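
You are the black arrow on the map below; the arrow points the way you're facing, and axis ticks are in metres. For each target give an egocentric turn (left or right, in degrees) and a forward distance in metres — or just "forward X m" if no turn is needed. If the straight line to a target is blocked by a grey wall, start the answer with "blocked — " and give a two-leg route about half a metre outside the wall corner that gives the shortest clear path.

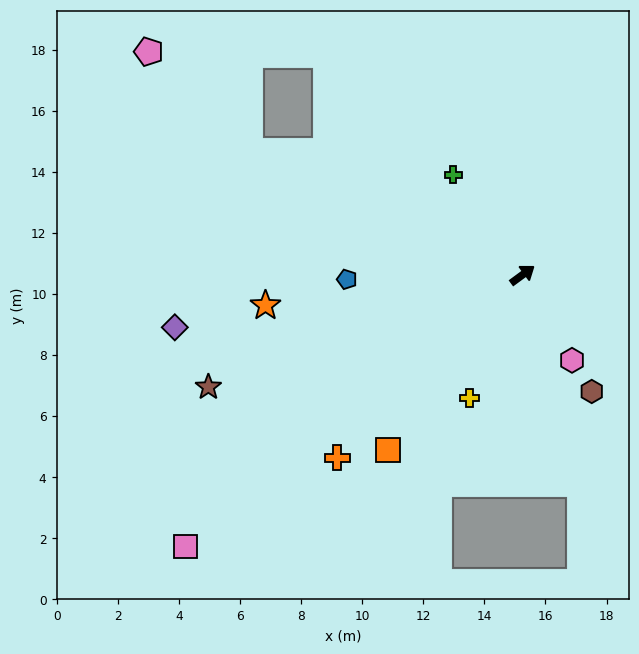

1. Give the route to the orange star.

turn left 150°, forward 8.5 m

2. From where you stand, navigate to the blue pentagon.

turn left 145°, forward 5.8 m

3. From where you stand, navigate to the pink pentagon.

blocked — turn left 119°, forward 9.8 m, then turn right 19°, forward 4.6 m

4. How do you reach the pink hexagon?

turn right 96°, forward 3.2 m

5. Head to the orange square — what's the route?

turn right 164°, forward 7.2 m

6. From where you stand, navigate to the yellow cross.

turn right 150°, forward 4.4 m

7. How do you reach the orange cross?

turn right 172°, forward 8.5 m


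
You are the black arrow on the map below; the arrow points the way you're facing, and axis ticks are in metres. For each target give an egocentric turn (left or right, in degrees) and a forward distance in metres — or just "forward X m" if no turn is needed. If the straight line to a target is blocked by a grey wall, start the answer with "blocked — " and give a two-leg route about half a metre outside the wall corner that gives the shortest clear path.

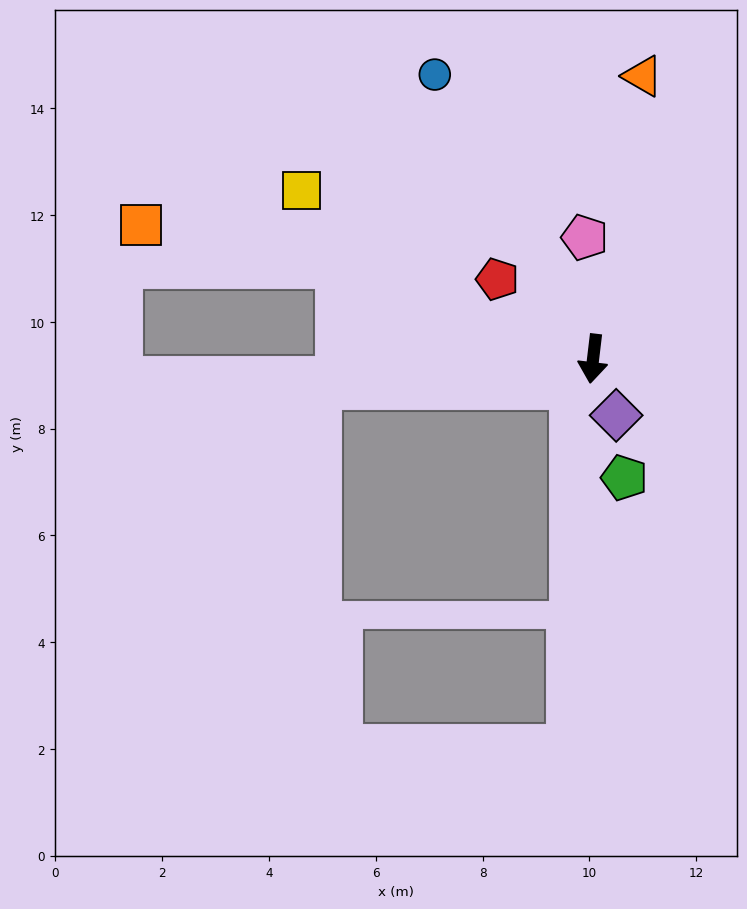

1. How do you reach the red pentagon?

turn right 123°, forward 2.3 m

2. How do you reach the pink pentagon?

turn right 169°, forward 2.3 m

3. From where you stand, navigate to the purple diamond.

turn left 29°, forward 1.1 m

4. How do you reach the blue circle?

turn right 144°, forward 6.1 m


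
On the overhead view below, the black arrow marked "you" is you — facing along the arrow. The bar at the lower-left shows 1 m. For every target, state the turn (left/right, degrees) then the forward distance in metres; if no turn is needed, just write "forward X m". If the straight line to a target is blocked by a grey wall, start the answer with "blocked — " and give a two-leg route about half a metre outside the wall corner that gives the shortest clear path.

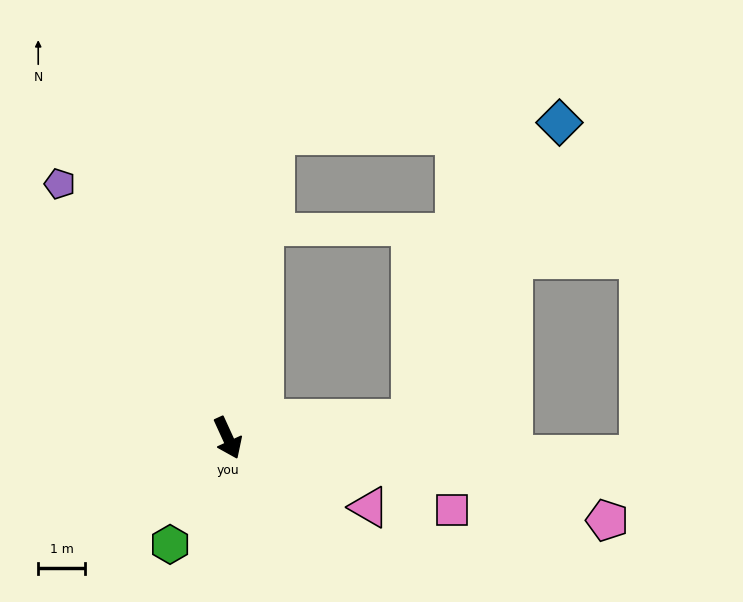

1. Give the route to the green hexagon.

turn right 53°, forward 2.6 m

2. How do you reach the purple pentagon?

turn right 171°, forward 6.5 m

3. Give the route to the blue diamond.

blocked — turn left 71°, forward 3.9 m, then turn left 58°, forward 7.0 m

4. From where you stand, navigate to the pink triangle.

turn left 39°, forward 3.3 m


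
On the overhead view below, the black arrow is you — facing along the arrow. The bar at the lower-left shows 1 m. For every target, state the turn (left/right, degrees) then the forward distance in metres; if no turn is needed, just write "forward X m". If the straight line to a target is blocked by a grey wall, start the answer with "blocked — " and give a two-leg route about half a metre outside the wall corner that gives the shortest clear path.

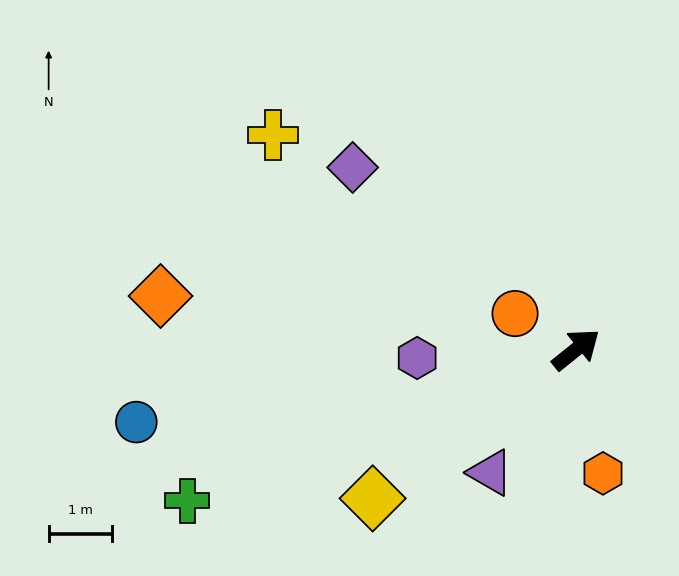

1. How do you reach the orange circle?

turn left 111°, forward 1.1 m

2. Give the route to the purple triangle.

turn right 164°, forward 2.4 m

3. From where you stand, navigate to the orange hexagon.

turn right 117°, forward 2.0 m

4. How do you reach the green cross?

turn left 163°, forward 6.5 m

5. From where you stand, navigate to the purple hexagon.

turn left 144°, forward 2.5 m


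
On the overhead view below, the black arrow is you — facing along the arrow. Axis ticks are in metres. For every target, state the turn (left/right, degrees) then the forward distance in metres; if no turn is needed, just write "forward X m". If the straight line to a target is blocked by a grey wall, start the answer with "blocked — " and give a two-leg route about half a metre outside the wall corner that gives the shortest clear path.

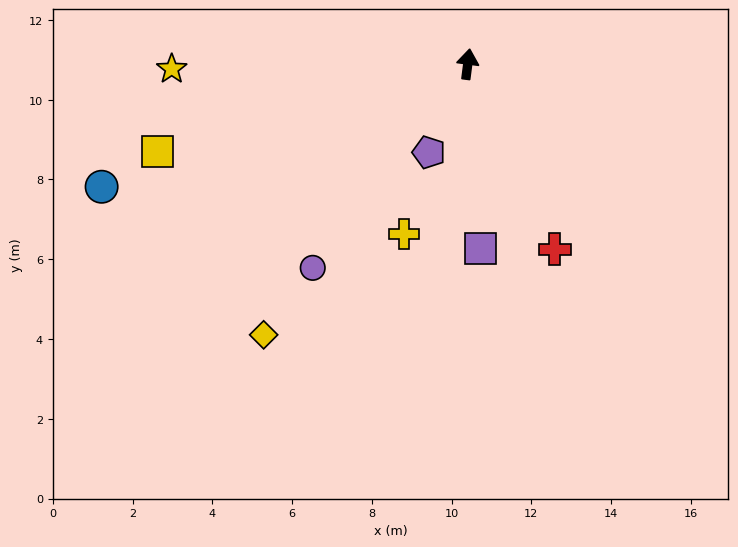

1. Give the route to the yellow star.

turn left 98°, forward 7.4 m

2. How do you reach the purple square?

turn right 169°, forward 4.6 m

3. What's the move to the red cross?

turn right 147°, forward 5.1 m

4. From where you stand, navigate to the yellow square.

turn left 113°, forward 8.1 m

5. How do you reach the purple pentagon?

turn left 164°, forward 2.4 m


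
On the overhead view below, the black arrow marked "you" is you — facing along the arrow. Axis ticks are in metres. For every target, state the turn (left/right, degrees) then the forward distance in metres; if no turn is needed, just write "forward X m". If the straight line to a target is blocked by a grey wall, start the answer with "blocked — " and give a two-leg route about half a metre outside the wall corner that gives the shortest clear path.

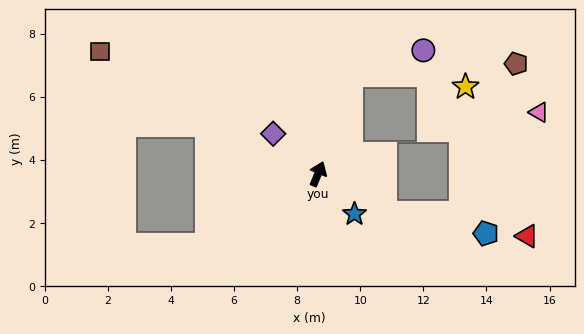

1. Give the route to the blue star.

turn right 116°, forward 1.7 m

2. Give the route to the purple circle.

blocked — turn left 5°, forward 3.3 m, then turn right 55°, forward 2.4 m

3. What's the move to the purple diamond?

turn left 70°, forward 1.9 m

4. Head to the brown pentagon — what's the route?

blocked — turn left 5°, forward 3.3 m, then turn right 69°, forward 5.3 m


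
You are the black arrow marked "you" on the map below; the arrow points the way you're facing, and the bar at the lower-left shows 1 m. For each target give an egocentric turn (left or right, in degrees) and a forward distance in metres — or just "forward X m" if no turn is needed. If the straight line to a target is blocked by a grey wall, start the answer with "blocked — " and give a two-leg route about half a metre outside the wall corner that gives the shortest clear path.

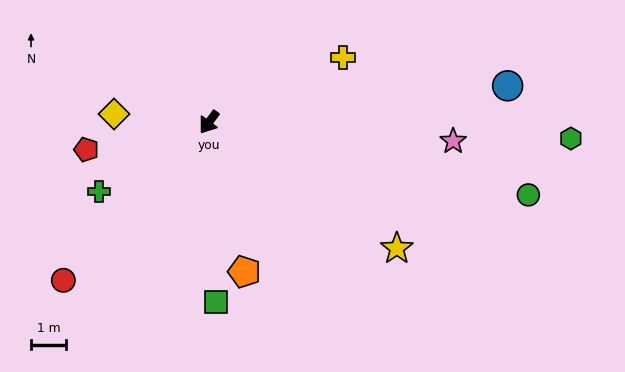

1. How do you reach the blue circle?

turn left 133°, forward 8.5 m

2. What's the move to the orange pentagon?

turn left 49°, forward 4.3 m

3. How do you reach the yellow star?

turn left 92°, forward 6.4 m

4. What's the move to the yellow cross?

turn left 152°, forward 4.2 m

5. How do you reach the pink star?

turn left 122°, forward 6.9 m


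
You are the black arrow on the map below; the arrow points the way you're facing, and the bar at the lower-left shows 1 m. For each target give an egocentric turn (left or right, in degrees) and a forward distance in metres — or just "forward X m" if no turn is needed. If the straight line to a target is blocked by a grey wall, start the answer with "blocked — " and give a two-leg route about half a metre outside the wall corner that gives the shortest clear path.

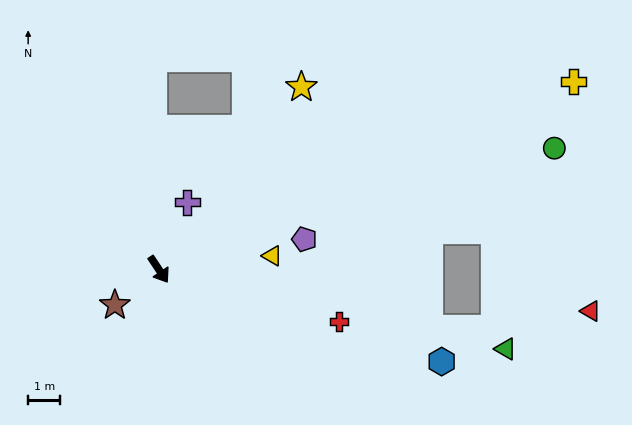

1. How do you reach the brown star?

turn right 85°, forward 1.8 m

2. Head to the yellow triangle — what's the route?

turn left 63°, forward 3.5 m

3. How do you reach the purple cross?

turn left 124°, forward 2.3 m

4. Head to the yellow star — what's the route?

turn left 108°, forward 7.2 m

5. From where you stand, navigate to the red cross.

turn left 40°, forward 5.8 m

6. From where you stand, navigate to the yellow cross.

turn left 81°, forward 14.1 m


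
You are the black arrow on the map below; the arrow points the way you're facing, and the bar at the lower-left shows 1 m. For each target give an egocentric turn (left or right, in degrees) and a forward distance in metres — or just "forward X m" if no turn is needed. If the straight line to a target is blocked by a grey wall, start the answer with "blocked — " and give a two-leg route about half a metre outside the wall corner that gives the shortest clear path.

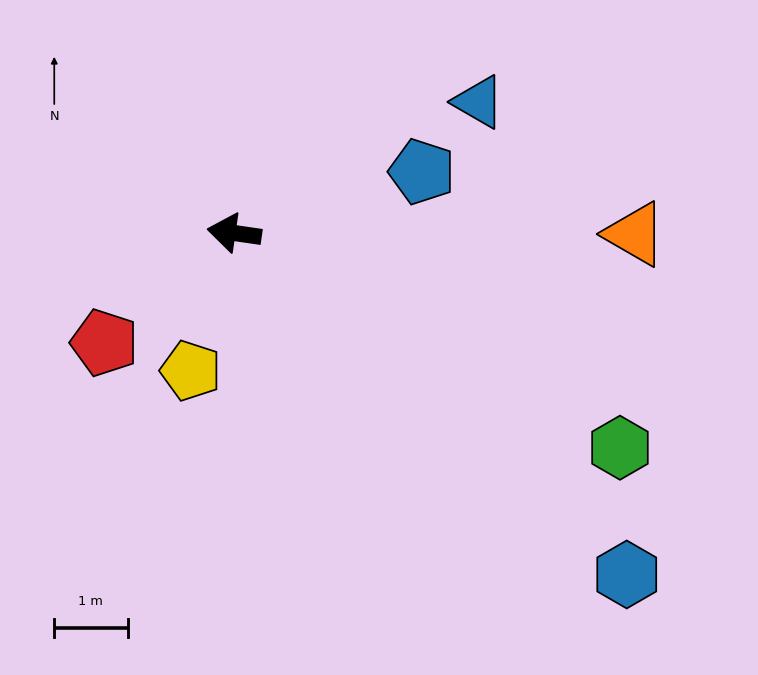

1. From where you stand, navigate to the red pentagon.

turn left 48°, forward 2.3 m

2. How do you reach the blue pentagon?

turn right 154°, forward 2.7 m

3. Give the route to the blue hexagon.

turn left 147°, forward 7.1 m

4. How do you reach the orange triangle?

turn right 172°, forward 5.5 m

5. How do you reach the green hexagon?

turn left 159°, forward 6.0 m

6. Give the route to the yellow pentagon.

turn left 81°, forward 2.0 m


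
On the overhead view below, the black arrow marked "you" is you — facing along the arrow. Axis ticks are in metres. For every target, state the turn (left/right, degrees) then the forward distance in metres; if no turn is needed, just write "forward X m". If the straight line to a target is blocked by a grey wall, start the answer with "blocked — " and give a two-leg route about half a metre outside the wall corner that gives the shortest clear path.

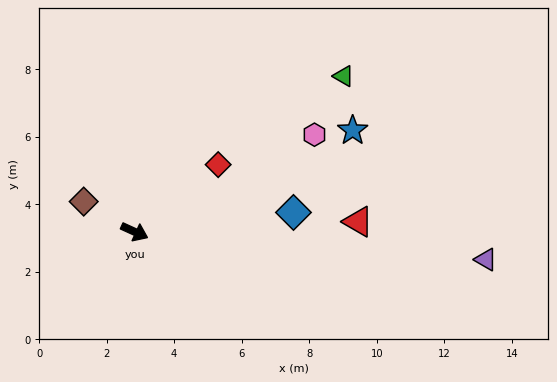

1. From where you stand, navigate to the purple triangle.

turn left 20°, forward 10.4 m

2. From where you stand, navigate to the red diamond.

turn left 63°, forward 3.2 m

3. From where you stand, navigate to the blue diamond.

turn left 31°, forward 4.7 m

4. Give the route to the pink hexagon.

turn left 53°, forward 6.1 m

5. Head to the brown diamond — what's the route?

turn left 174°, forward 1.8 m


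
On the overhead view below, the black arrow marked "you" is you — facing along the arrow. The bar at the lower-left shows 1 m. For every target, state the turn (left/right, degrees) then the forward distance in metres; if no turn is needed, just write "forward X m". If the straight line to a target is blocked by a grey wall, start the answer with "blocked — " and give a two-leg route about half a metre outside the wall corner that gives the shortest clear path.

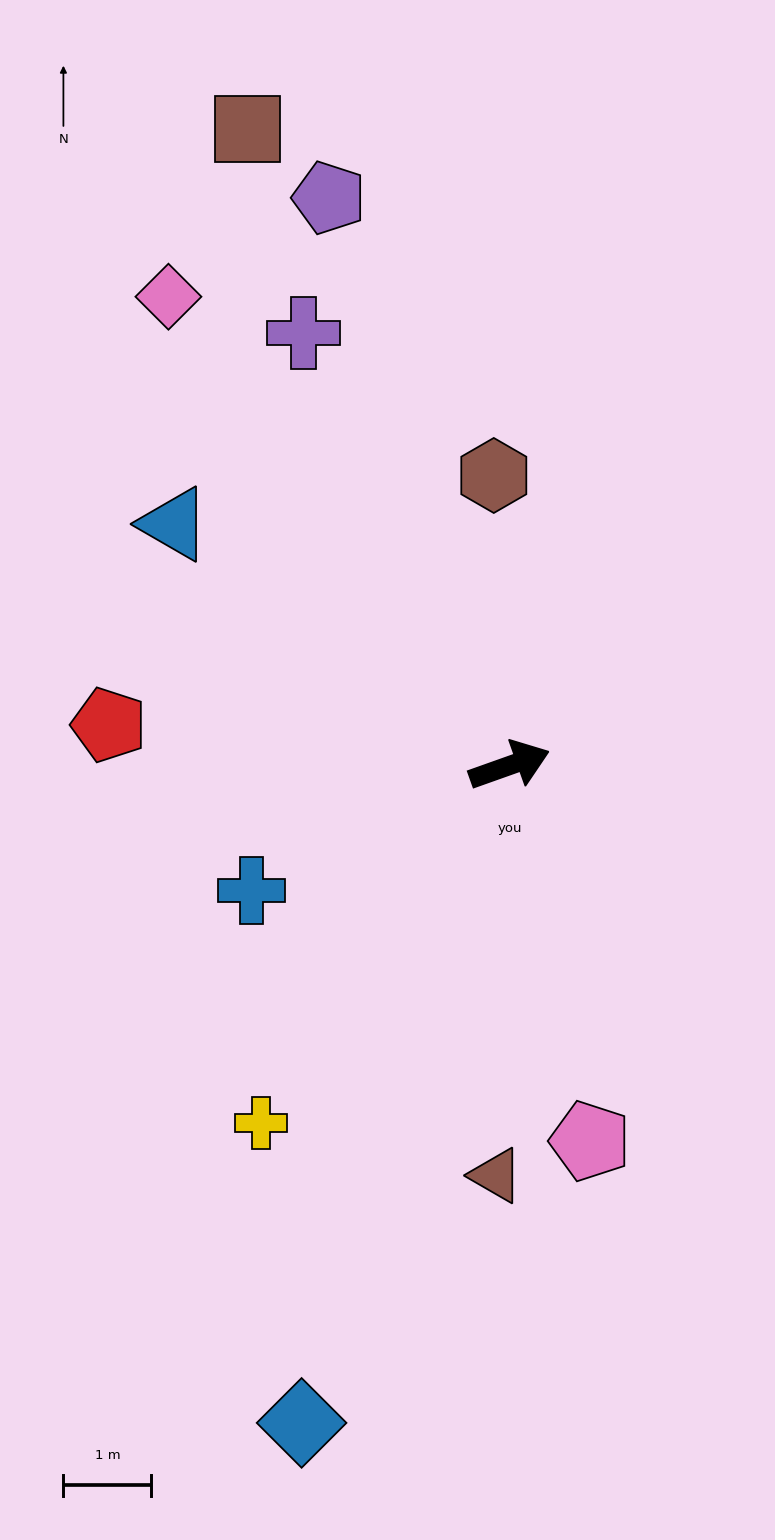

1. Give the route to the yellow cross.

turn right 144°, forward 4.9 m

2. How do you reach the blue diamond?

turn right 127°, forward 7.8 m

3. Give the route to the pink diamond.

turn left 106°, forward 6.6 m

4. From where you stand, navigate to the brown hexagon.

turn left 74°, forward 3.3 m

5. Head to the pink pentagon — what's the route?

turn right 97°, forward 4.4 m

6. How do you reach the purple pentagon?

turn left 88°, forward 6.8 m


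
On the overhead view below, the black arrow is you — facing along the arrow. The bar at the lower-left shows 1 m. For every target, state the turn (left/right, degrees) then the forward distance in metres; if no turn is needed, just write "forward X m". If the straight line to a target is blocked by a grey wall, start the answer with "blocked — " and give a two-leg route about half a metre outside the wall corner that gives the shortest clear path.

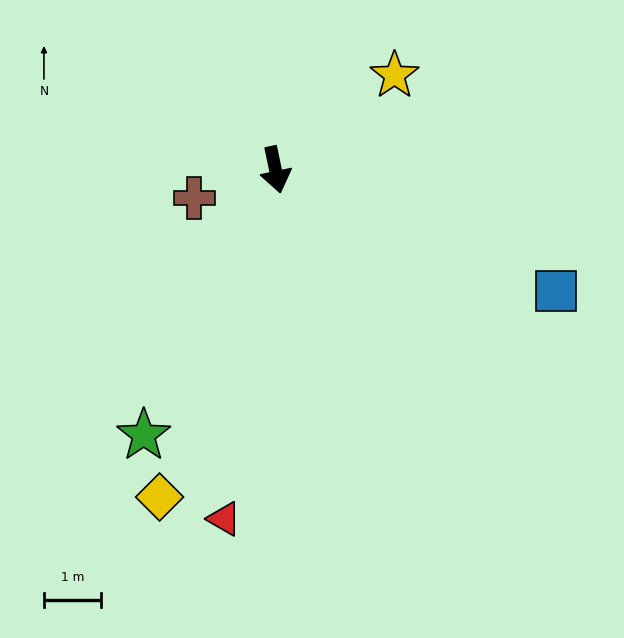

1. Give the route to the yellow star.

turn left 117°, forward 2.7 m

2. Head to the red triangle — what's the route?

turn right 20°, forward 6.2 m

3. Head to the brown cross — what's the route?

turn right 83°, forward 1.5 m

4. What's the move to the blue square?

turn left 55°, forward 5.4 m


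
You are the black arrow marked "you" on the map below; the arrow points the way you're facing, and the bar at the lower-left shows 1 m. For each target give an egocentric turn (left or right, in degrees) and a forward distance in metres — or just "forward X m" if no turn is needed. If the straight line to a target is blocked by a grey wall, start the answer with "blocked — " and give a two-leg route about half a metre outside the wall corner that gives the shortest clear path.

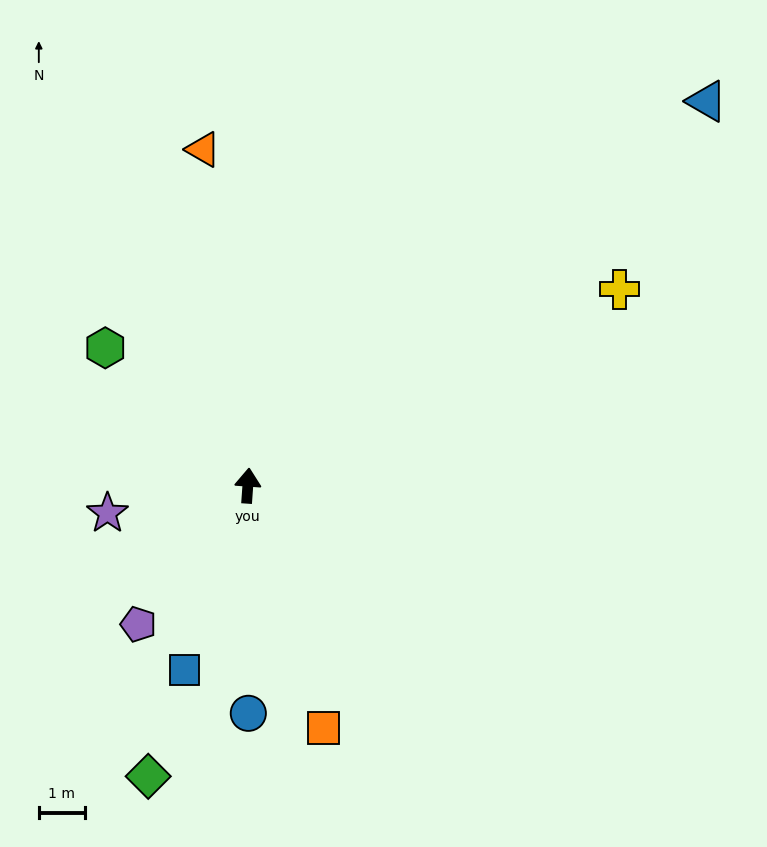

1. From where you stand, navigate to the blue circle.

turn right 176°, forward 4.9 m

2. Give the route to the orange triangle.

turn left 12°, forward 7.4 m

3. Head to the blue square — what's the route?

turn left 165°, forward 4.2 m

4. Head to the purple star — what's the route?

turn left 105°, forward 3.1 m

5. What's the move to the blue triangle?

turn right 46°, forward 13.0 m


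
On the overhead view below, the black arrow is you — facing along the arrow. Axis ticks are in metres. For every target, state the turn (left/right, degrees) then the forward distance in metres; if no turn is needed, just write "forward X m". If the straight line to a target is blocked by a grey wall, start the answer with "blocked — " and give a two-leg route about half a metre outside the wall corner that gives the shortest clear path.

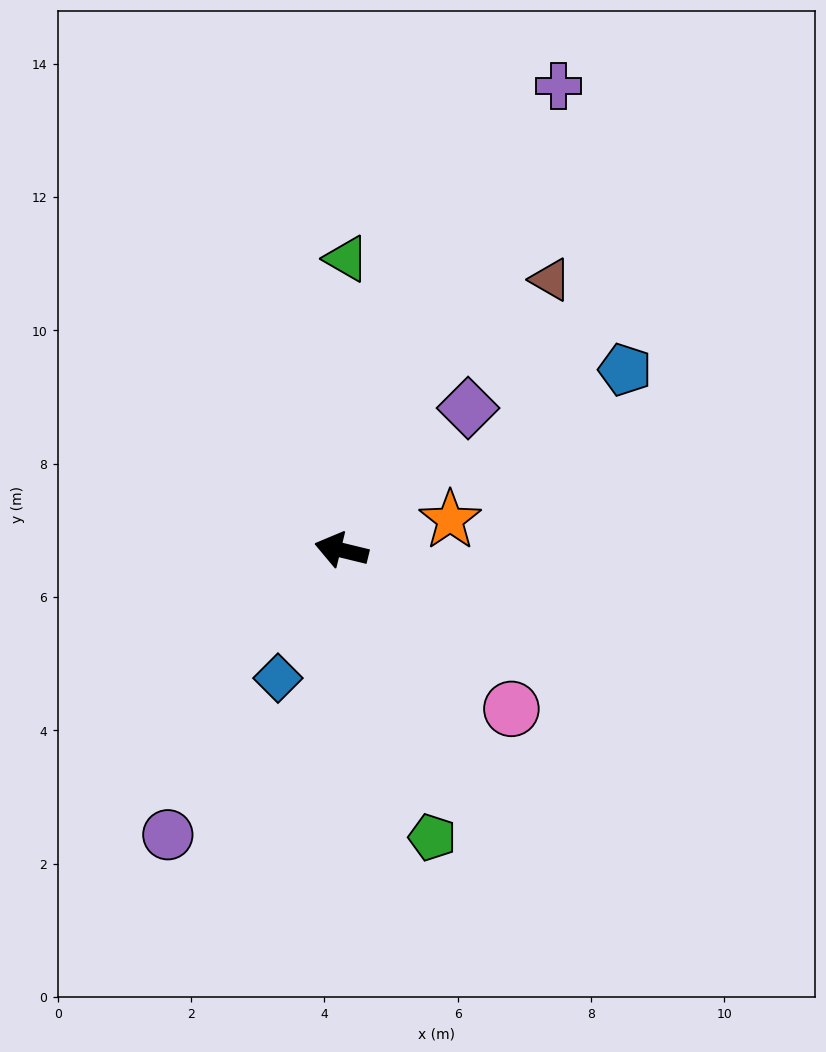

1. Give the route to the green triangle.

turn right 77°, forward 4.4 m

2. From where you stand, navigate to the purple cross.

turn right 101°, forward 7.7 m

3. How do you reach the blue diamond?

turn left 77°, forward 2.1 m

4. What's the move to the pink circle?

turn left 151°, forward 3.5 m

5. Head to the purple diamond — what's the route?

turn right 118°, forward 2.9 m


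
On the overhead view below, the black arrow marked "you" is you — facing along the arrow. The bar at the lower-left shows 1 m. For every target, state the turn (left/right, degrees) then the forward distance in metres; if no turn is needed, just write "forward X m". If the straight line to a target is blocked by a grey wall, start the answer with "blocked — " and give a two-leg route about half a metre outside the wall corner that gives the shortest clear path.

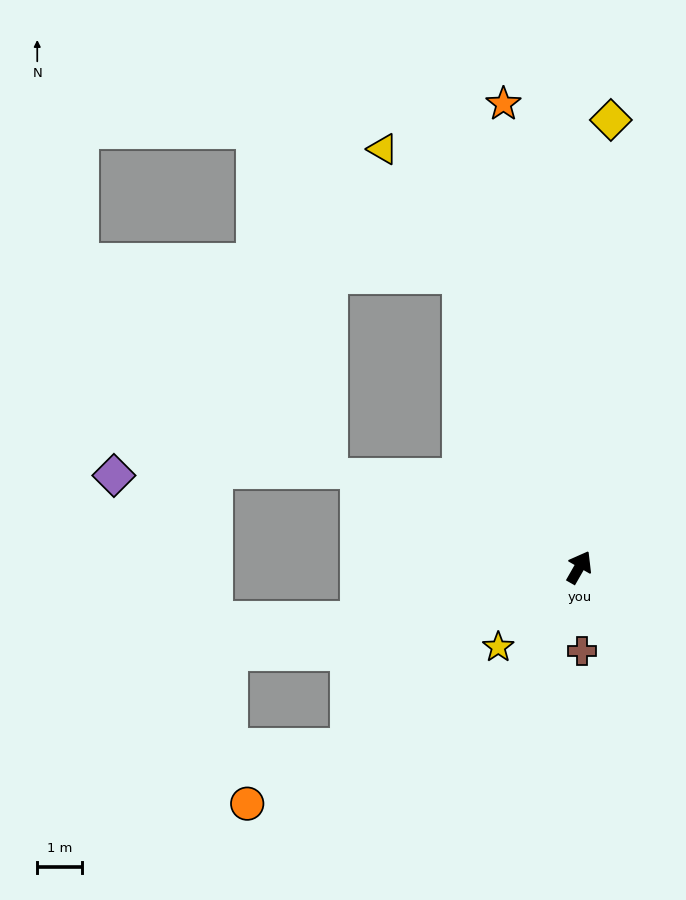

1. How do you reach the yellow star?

turn left 164°, forward 2.6 m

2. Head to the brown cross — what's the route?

turn right 148°, forward 1.9 m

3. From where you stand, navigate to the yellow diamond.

turn left 26°, forward 10.0 m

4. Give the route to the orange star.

turn left 39°, forward 10.5 m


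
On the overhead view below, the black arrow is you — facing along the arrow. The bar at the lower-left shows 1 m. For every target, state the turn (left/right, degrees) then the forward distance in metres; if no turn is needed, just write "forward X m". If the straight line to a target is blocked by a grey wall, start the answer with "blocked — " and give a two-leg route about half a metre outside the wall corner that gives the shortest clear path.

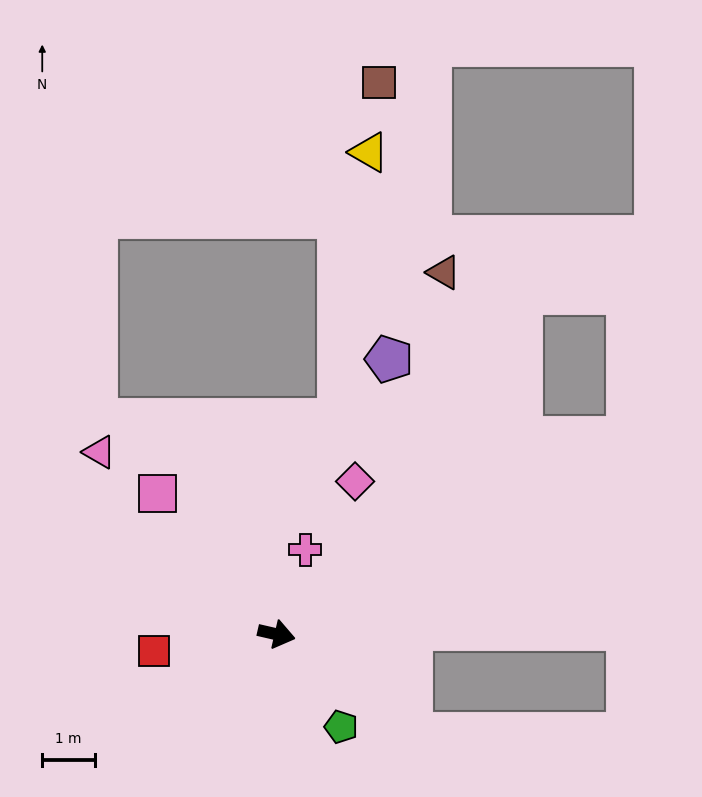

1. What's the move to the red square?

turn right 159°, forward 2.4 m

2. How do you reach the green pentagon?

turn right 42°, forward 2.2 m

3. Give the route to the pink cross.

turn left 84°, forward 1.7 m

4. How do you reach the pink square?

turn left 143°, forward 3.5 m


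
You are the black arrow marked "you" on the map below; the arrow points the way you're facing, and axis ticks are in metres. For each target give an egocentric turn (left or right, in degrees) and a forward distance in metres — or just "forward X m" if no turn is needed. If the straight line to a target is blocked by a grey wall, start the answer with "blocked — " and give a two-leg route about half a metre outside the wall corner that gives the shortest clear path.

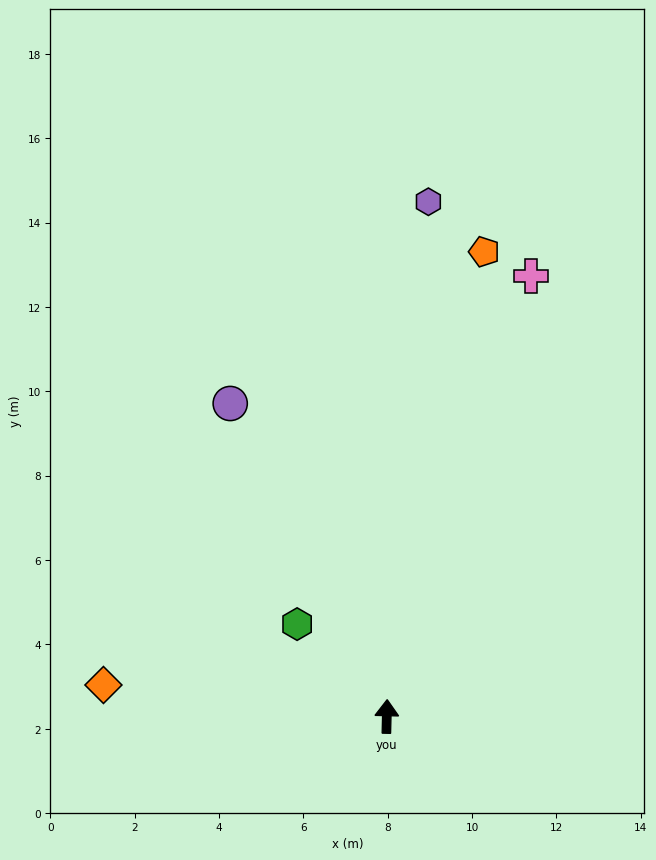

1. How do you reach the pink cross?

turn right 17°, forward 11.0 m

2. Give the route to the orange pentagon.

turn right 10°, forward 11.3 m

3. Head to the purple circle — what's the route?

turn left 28°, forward 8.3 m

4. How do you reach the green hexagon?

turn left 46°, forward 3.1 m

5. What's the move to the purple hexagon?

turn right 3°, forward 12.2 m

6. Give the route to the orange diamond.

turn left 85°, forward 6.8 m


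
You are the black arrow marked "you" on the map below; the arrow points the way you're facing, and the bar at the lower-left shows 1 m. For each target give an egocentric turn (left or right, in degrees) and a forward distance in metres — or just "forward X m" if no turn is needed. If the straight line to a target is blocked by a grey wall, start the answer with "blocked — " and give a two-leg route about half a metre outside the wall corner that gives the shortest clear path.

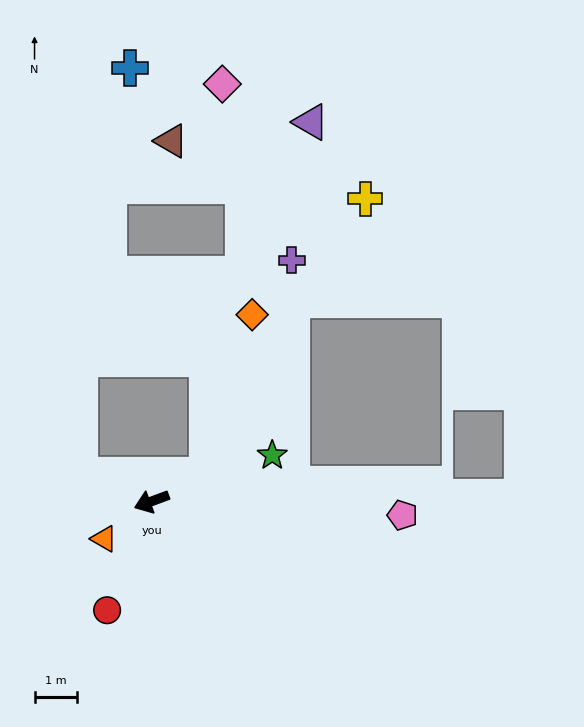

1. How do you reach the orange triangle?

turn left 18°, forward 1.4 m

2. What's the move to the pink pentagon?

turn left 156°, forward 5.9 m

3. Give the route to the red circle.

turn left 47°, forward 2.8 m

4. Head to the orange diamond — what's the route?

blocked — turn right 175°, forward 1.4 m, then turn left 49°, forward 3.9 m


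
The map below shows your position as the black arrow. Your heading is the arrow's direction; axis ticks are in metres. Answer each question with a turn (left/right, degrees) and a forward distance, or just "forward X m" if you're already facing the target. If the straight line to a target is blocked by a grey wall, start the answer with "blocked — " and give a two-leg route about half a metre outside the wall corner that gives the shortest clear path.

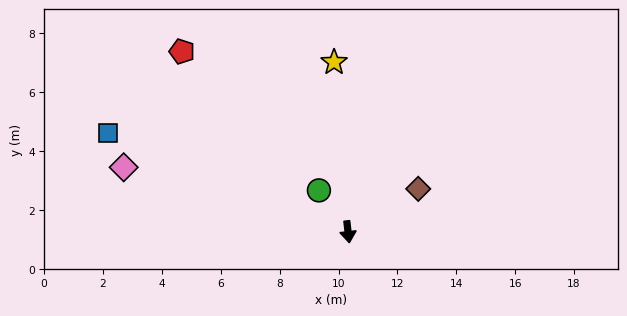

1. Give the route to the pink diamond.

turn right 113°, forward 7.9 m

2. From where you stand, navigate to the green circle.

turn right 151°, forward 1.7 m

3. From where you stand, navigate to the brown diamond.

turn left 115°, forward 2.8 m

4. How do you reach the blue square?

turn right 119°, forward 8.8 m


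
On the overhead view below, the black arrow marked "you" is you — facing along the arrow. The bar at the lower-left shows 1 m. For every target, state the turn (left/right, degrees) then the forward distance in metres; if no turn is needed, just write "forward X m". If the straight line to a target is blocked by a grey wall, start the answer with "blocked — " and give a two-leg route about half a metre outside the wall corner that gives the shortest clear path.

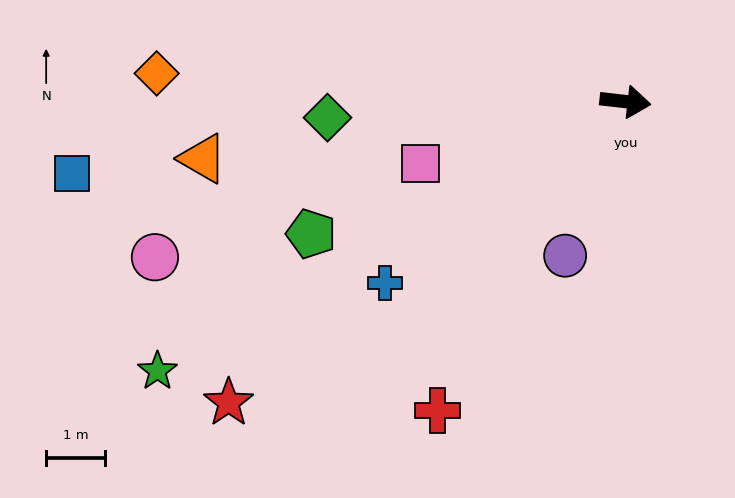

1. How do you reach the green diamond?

turn right 170°, forward 5.0 m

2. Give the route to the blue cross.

turn right 136°, forward 5.1 m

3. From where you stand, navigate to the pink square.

turn right 157°, forward 3.6 m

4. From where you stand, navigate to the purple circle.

turn right 105°, forward 2.8 m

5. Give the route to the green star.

turn right 144°, forward 9.1 m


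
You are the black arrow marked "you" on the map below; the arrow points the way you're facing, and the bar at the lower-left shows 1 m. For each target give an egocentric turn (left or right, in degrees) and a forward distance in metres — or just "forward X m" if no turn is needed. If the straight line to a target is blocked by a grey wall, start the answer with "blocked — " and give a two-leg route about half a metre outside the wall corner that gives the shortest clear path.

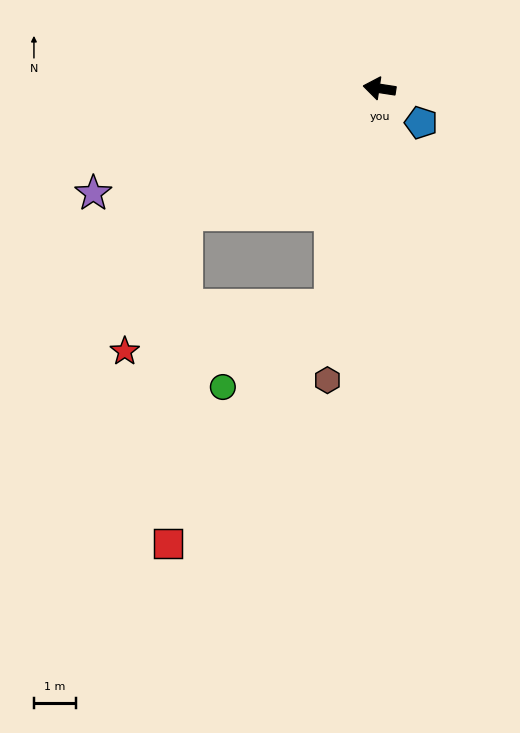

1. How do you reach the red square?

blocked — turn left 87°, forward 5.4 m, then turn right 23°, forward 6.9 m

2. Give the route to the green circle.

blocked — turn left 87°, forward 5.4 m, then turn right 42°, forward 3.2 m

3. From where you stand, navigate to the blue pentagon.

turn left 149°, forward 1.3 m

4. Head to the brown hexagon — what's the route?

turn left 89°, forward 7.1 m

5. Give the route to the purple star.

turn left 29°, forward 7.3 m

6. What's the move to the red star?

blocked — turn left 42°, forward 5.5 m, then turn left 33°, forward 3.6 m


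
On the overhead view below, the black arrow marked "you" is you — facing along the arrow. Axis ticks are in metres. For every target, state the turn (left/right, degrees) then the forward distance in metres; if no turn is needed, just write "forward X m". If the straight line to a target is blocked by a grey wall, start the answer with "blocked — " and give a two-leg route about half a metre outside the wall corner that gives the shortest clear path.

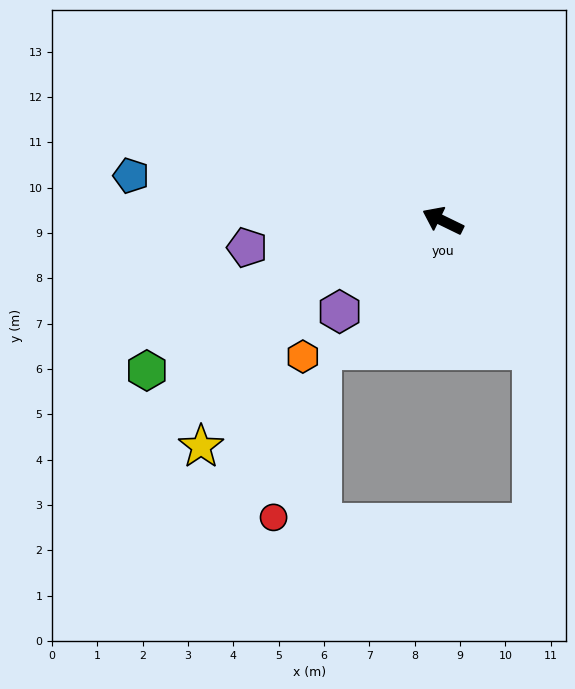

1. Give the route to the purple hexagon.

turn left 67°, forward 3.0 m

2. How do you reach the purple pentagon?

turn left 34°, forward 4.4 m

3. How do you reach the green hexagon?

turn left 53°, forward 7.3 m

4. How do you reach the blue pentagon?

turn left 18°, forward 6.9 m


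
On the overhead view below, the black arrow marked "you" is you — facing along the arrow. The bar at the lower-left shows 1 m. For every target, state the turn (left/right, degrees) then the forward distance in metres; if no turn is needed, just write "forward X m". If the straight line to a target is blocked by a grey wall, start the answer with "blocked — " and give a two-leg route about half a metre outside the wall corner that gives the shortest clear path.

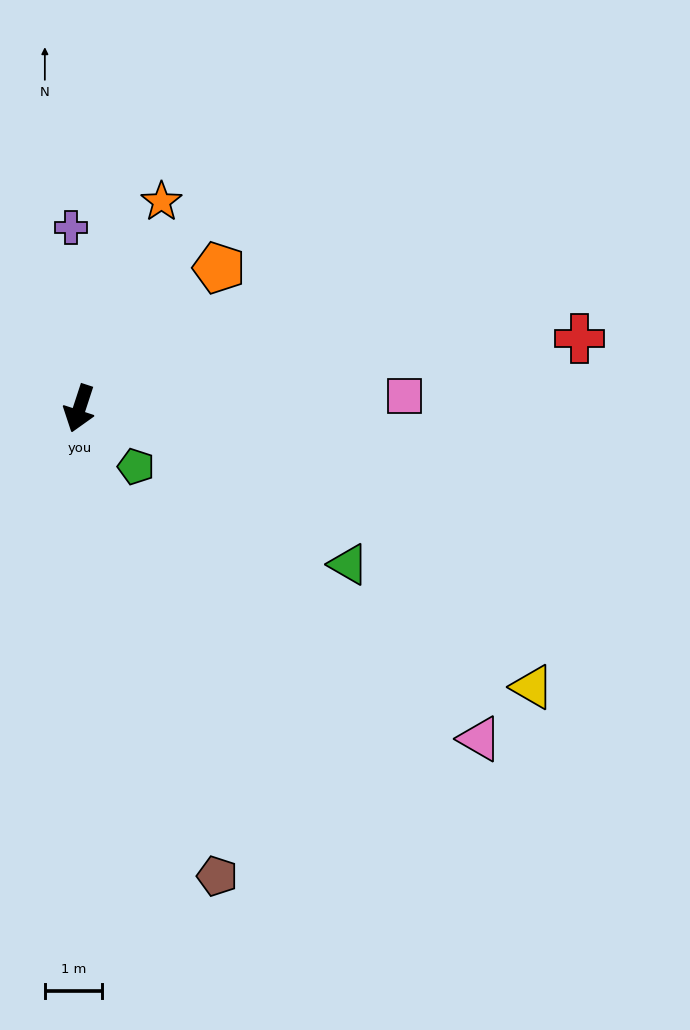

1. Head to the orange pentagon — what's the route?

turn left 153°, forward 3.5 m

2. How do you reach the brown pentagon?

turn left 35°, forward 8.5 m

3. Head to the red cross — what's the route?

turn left 116°, forward 8.8 m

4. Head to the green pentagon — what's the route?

turn left 62°, forward 1.4 m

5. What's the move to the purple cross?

turn right 159°, forward 3.2 m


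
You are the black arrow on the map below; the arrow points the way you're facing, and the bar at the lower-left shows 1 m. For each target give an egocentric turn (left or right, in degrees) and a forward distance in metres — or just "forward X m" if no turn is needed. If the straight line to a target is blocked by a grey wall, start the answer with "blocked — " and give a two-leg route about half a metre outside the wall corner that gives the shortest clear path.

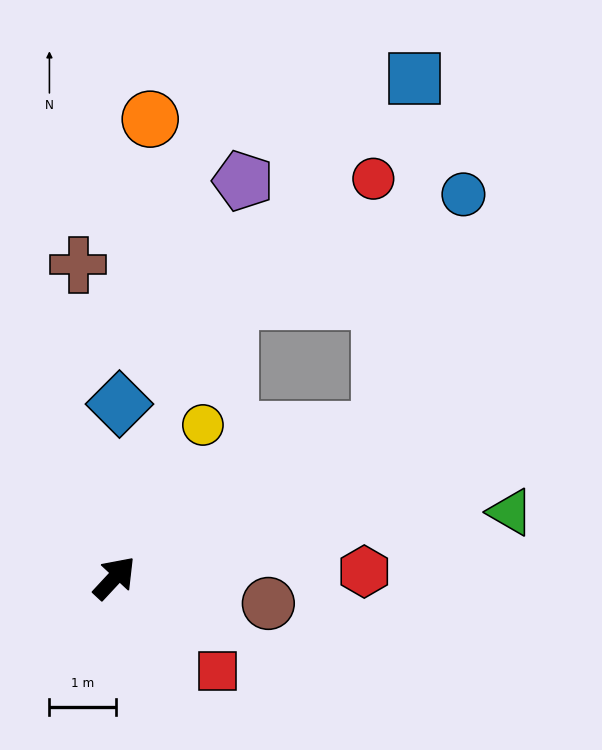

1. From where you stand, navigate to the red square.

turn right 89°, forward 2.1 m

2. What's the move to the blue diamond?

turn left 41°, forward 2.6 m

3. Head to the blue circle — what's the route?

blocked — turn right 18°, forward 4.6 m, then turn left 41°, forward 3.8 m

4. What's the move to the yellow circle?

turn left 13°, forward 2.7 m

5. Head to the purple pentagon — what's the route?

turn left 25°, forward 6.3 m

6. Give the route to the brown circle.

turn right 57°, forward 2.3 m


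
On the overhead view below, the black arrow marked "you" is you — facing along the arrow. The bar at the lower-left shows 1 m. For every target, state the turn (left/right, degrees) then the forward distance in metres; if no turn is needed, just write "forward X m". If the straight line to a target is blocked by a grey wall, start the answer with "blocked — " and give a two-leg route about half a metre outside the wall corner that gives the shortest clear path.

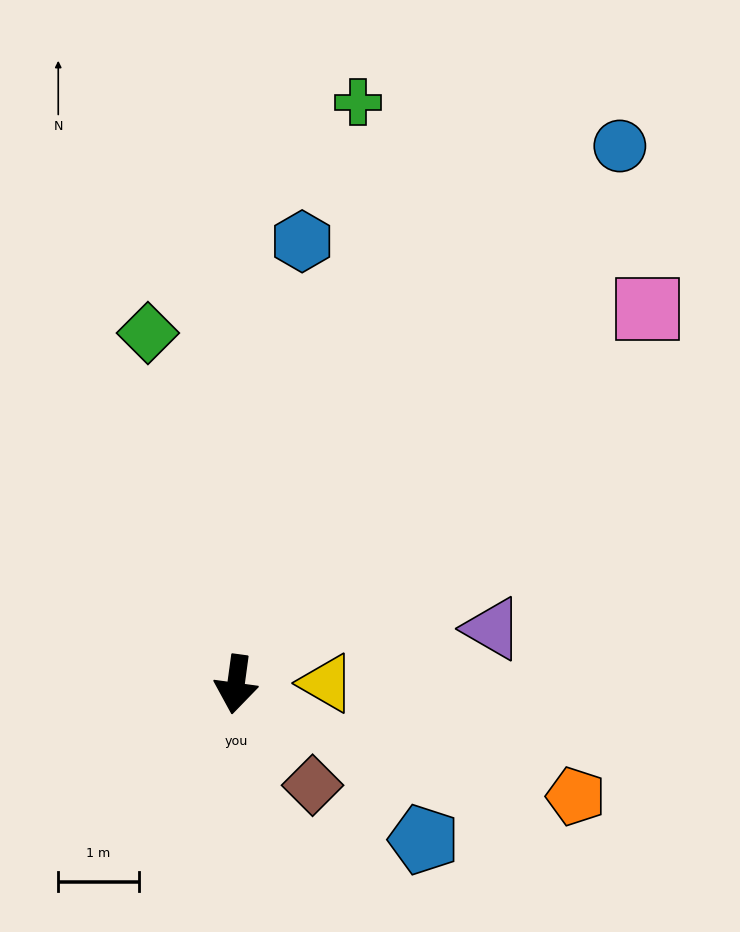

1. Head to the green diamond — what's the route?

turn right 158°, forward 4.5 m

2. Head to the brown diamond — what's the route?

turn left 45°, forward 1.6 m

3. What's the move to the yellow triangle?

turn left 99°, forward 1.1 m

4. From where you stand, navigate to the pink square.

turn left 140°, forward 6.9 m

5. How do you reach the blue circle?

turn left 152°, forward 8.2 m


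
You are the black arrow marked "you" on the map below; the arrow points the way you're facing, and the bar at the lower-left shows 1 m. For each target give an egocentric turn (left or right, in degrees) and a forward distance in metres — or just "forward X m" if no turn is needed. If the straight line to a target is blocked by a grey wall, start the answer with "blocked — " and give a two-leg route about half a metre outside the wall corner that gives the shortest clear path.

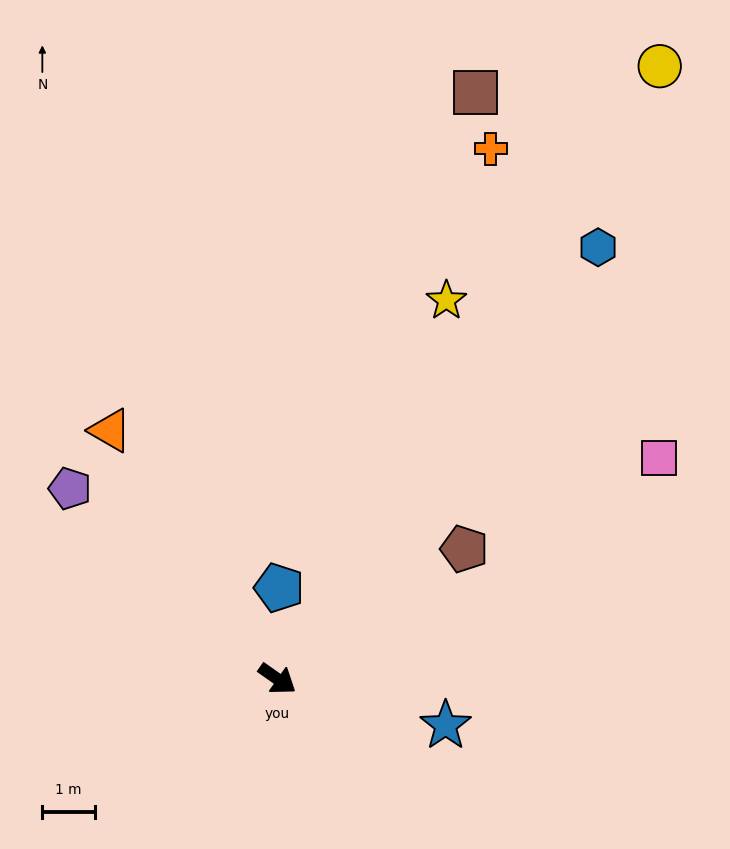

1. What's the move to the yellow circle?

turn left 93°, forward 13.8 m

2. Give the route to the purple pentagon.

turn left 173°, forward 5.4 m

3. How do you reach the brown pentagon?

turn left 70°, forward 4.4 m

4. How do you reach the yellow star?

turn left 101°, forward 7.9 m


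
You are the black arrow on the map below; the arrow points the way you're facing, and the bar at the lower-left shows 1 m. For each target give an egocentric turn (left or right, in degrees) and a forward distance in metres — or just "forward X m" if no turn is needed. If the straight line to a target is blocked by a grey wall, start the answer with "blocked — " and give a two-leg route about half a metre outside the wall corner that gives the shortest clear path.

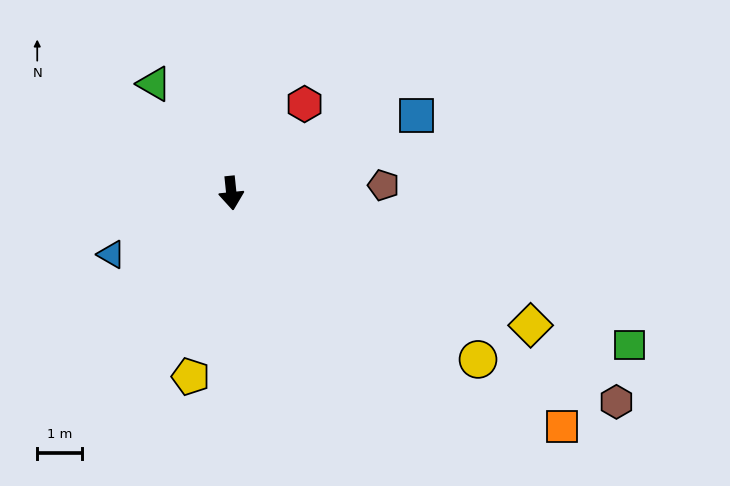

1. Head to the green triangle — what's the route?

turn right 151°, forward 3.0 m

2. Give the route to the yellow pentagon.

turn right 18°, forward 4.2 m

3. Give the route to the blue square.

turn left 107°, forward 4.5 m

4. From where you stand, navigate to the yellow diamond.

turn left 60°, forward 7.4 m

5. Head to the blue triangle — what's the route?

turn right 69°, forward 3.0 m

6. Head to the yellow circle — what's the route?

turn left 50°, forward 6.7 m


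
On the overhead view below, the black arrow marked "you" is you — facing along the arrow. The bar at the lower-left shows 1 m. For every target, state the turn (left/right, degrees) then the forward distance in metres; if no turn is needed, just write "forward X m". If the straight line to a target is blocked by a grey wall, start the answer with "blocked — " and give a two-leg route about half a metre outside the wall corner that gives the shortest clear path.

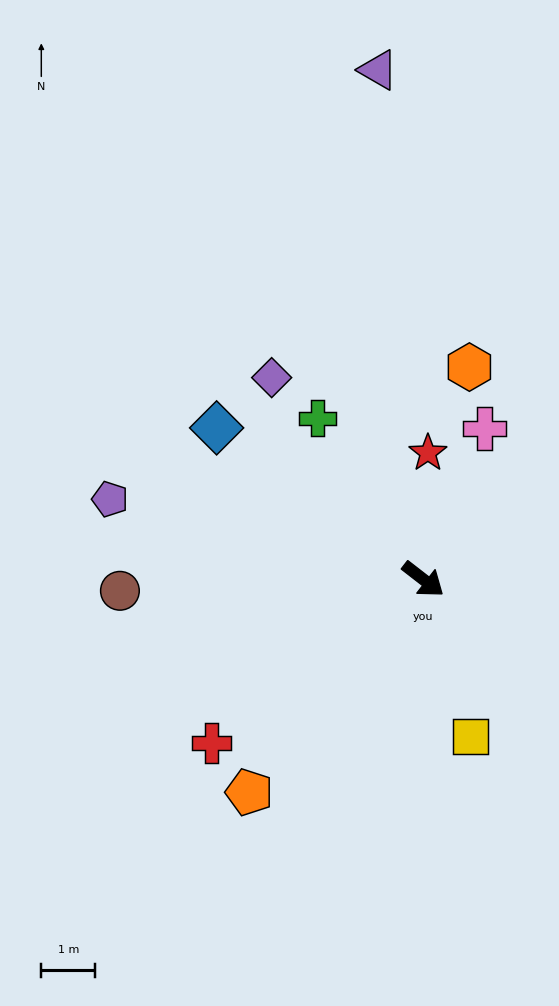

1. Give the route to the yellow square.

turn right 35°, forward 3.0 m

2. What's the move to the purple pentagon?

turn right 157°, forward 6.0 m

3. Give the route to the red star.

turn left 126°, forward 2.3 m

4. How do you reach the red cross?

turn right 105°, forward 5.0 m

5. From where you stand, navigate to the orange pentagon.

turn right 91°, forward 5.1 m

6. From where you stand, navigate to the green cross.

turn left 161°, forward 3.6 m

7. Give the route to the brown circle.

turn right 140°, forward 5.6 m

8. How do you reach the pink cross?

turn left 106°, forward 3.0 m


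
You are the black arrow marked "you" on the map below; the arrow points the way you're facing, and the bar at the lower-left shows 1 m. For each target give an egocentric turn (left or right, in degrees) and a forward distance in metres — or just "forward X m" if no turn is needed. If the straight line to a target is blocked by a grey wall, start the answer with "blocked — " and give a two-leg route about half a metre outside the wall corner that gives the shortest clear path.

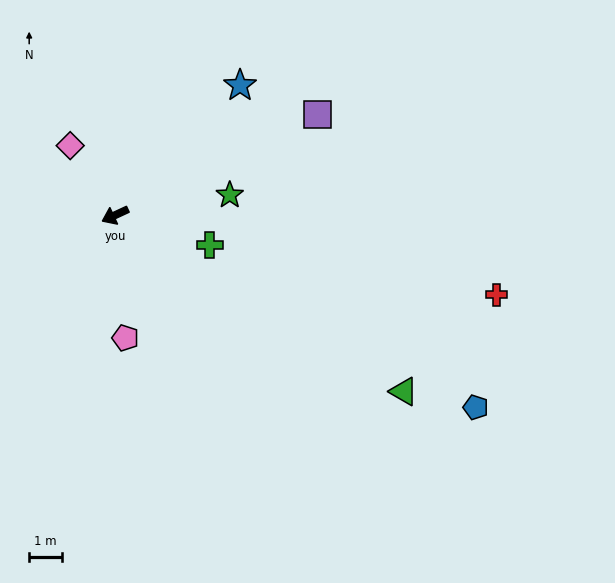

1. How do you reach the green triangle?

turn left 124°, forward 10.2 m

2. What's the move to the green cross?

turn left 138°, forward 3.0 m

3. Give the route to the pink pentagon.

turn left 70°, forward 3.7 m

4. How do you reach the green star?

turn left 165°, forward 3.5 m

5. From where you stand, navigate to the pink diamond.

turn right 82°, forward 2.5 m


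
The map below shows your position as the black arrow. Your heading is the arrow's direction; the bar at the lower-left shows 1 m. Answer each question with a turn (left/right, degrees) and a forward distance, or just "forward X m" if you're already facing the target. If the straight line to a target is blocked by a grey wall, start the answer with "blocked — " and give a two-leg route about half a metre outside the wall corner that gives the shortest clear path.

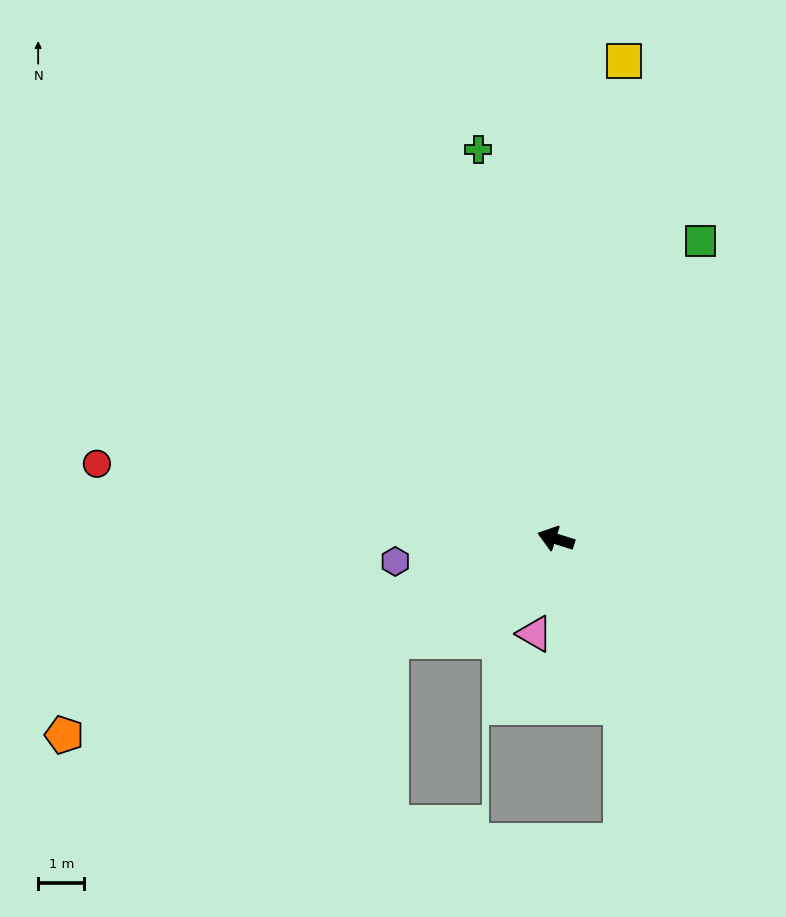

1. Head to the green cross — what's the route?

turn right 61°, forward 8.6 m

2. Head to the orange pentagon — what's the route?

turn left 39°, forward 11.5 m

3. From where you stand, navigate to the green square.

turn right 98°, forward 7.2 m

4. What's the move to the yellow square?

turn right 81°, forward 10.5 m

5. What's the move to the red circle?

turn left 8°, forward 10.1 m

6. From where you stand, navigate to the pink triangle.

turn left 95°, forward 2.1 m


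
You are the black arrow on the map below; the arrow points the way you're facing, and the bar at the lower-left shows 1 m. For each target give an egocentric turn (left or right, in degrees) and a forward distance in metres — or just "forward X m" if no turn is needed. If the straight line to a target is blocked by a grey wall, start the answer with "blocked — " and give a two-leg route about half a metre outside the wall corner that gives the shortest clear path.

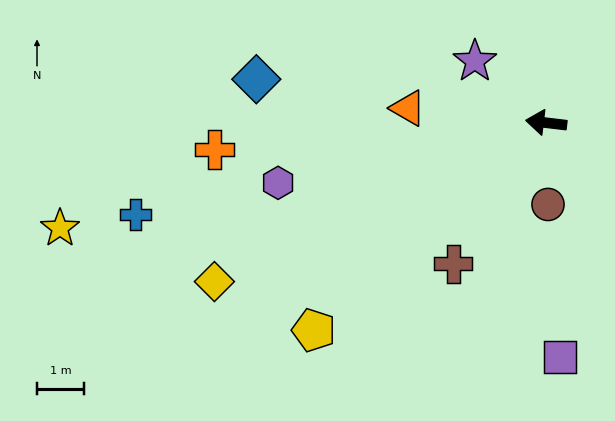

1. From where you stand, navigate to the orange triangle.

forward 3.0 m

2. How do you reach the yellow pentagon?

turn left 49°, forward 6.7 m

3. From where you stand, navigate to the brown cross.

turn left 63°, forward 3.6 m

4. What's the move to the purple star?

turn right 34°, forward 2.0 m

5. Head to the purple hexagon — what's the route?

turn left 19°, forward 5.9 m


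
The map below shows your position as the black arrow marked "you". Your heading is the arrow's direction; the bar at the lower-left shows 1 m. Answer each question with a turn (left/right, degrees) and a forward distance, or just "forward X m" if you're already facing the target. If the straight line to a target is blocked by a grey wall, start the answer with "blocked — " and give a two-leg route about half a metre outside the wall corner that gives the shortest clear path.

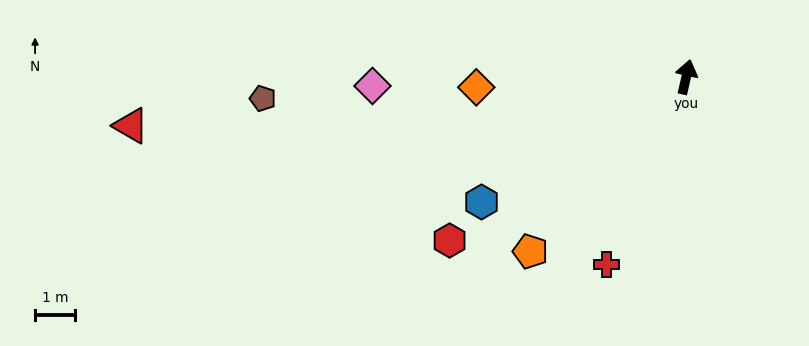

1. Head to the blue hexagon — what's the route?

turn left 134°, forward 6.0 m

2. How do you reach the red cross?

turn left 170°, forward 5.1 m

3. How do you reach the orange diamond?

turn left 106°, forward 5.2 m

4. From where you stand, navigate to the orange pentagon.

turn left 151°, forward 5.8 m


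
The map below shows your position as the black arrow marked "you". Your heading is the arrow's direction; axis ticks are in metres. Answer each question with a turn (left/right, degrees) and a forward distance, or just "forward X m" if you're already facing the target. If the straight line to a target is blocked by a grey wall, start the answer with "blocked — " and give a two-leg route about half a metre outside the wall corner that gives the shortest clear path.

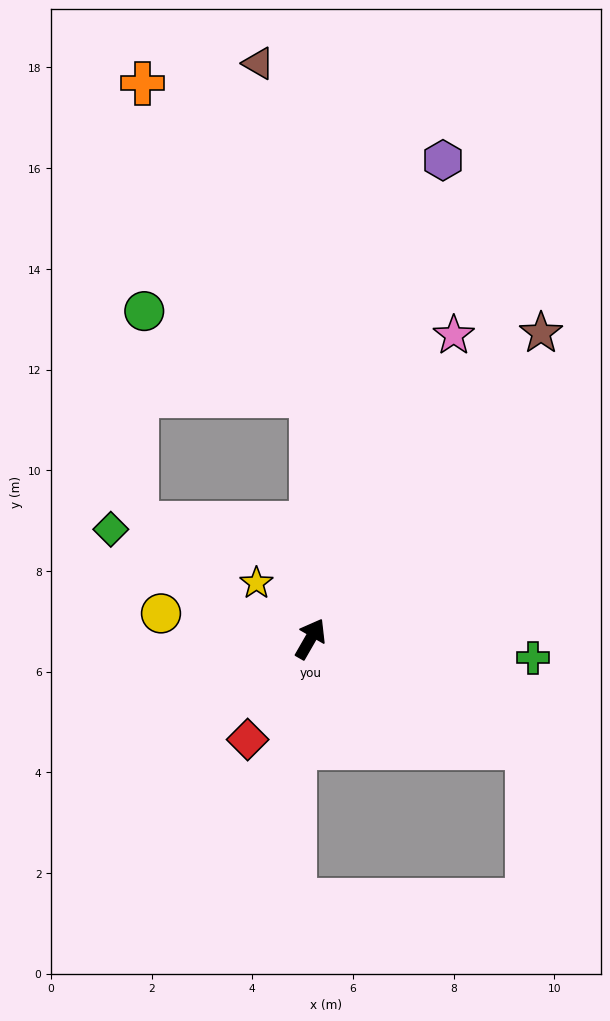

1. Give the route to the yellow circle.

turn left 110°, forward 3.0 m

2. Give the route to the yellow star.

turn left 74°, forward 1.5 m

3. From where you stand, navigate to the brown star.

turn right 7°, forward 7.6 m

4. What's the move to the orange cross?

blocked — turn left 30°, forward 4.8 m, then turn left 28°, forward 7.1 m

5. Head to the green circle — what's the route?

blocked — turn left 30°, forward 4.8 m, then turn left 63°, forward 3.7 m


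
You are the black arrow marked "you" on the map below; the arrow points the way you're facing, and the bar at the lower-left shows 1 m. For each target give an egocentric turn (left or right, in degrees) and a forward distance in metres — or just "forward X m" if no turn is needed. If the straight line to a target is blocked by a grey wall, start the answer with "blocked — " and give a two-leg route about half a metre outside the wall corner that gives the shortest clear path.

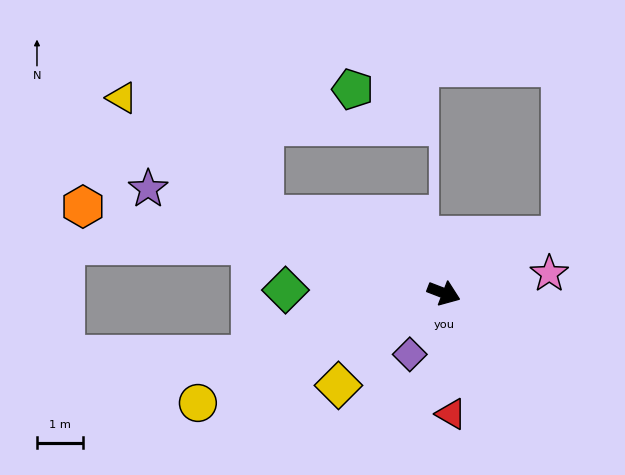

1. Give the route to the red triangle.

turn right 65°, forward 2.6 m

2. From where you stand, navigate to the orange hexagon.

turn right 172°, forward 8.0 m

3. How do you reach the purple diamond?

turn right 98°, forward 1.5 m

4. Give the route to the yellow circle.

turn right 135°, forward 5.8 m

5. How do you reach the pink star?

turn left 32°, forward 2.3 m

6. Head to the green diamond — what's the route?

turn right 160°, forward 3.4 m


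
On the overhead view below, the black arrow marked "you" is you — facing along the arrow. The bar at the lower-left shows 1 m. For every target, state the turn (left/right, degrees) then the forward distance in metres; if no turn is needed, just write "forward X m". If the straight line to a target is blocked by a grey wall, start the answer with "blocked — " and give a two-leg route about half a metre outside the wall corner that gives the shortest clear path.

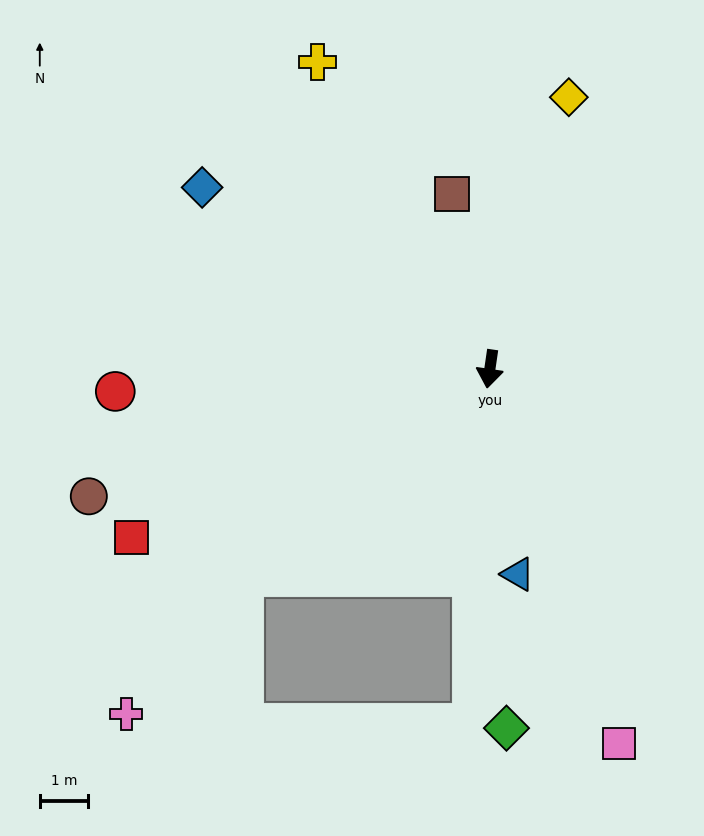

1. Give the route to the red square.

turn right 57°, forward 8.2 m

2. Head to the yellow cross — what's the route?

turn right 142°, forward 7.3 m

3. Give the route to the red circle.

turn right 78°, forward 7.8 m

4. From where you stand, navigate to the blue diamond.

turn right 114°, forward 7.1 m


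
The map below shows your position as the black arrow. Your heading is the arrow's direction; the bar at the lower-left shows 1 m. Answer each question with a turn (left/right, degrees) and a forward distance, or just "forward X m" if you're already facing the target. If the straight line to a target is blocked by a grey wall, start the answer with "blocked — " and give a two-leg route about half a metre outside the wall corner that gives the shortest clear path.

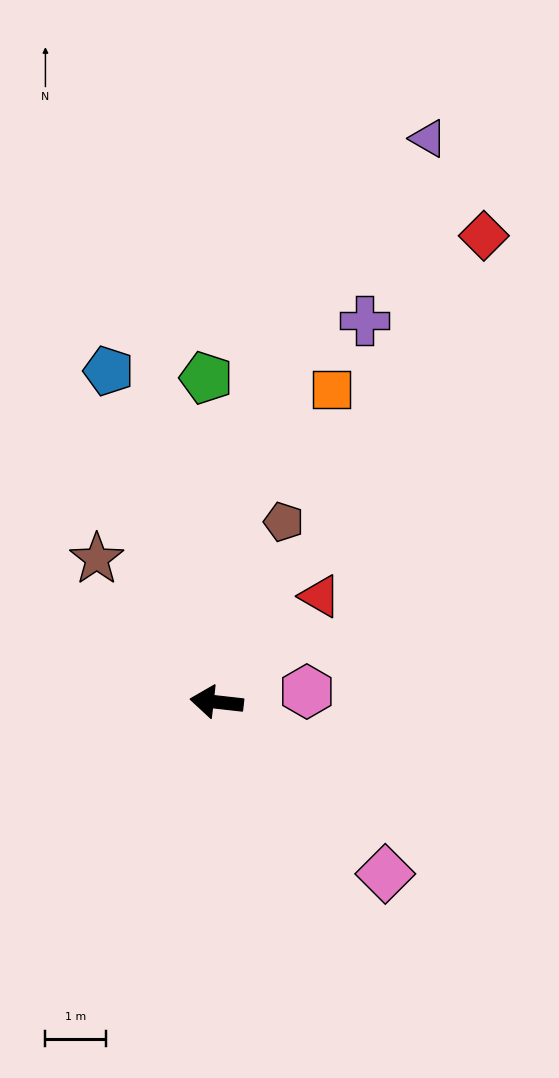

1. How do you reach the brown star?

turn right 44°, forward 3.1 m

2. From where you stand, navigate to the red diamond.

turn right 113°, forward 8.8 m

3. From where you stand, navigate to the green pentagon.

turn right 82°, forward 5.3 m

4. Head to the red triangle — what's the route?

turn right 128°, forward 2.4 m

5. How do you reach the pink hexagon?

turn right 167°, forward 1.5 m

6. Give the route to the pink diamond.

turn left 141°, forward 3.9 m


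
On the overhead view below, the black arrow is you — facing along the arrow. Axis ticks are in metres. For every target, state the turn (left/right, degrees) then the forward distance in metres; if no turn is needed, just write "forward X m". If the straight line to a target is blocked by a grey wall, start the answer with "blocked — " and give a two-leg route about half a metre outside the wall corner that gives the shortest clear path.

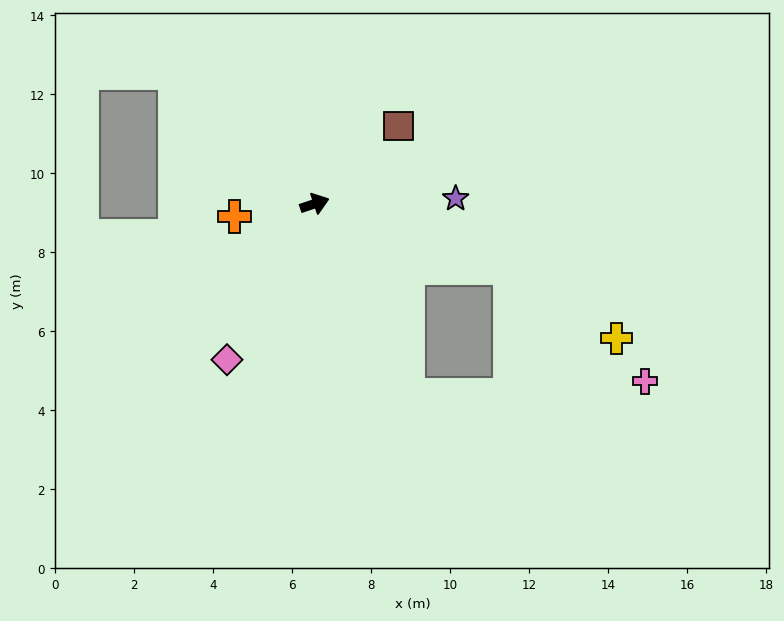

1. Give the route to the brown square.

turn left 24°, forward 2.9 m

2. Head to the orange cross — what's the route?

turn left 170°, forward 2.1 m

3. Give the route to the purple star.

turn right 16°, forward 3.6 m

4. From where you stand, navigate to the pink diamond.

turn right 138°, forward 4.5 m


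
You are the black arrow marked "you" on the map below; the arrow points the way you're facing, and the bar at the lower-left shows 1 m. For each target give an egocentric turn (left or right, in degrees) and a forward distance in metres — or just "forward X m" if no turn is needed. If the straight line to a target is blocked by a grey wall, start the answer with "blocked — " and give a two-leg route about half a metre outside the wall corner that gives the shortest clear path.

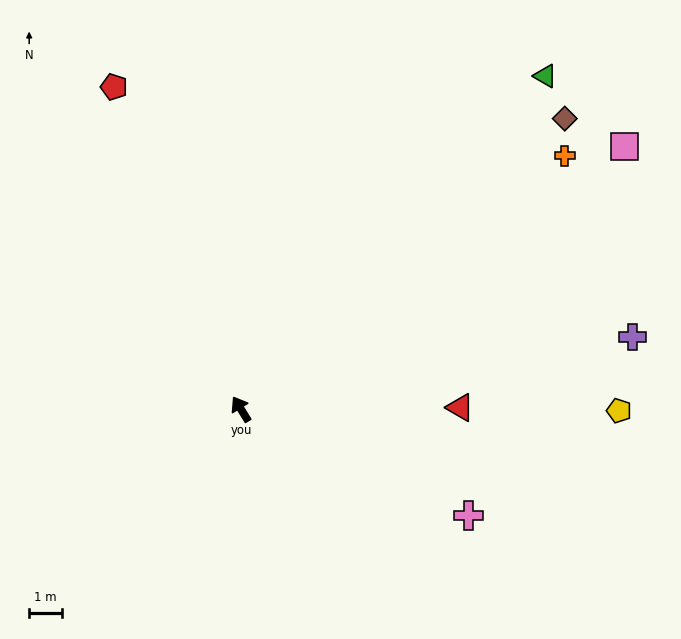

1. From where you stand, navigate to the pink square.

turn right 87°, forward 14.0 m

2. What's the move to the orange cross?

turn right 84°, forward 12.4 m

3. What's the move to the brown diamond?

turn right 80°, forward 13.1 m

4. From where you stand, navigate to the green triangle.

turn right 74°, forward 13.6 m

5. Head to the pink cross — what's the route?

turn right 147°, forward 7.6 m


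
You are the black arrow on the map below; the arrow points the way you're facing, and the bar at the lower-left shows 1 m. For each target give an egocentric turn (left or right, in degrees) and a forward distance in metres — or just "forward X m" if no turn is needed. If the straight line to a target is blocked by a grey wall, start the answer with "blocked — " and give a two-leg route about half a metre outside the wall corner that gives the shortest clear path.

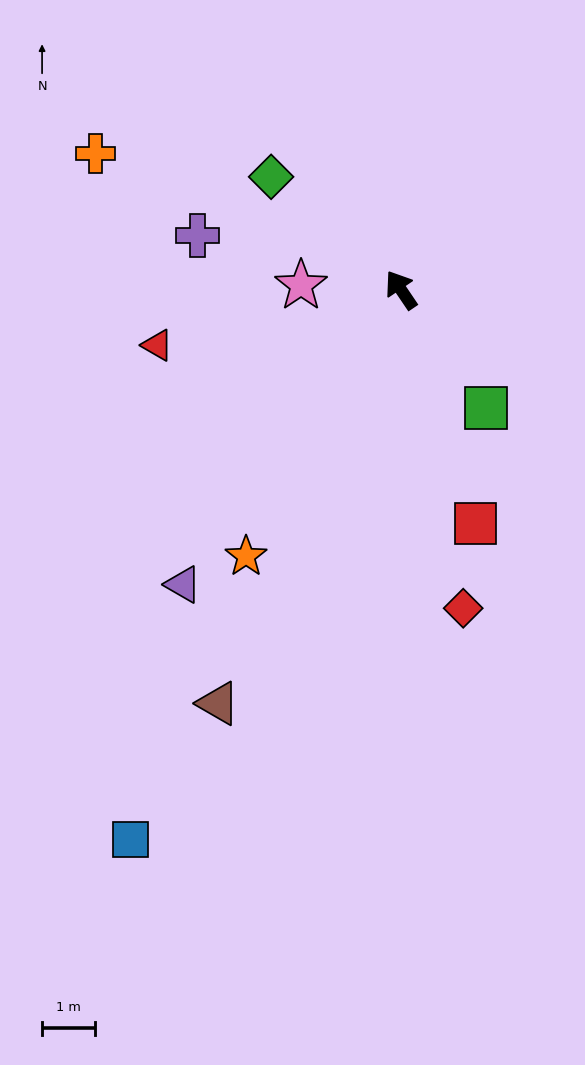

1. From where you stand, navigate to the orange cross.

turn left 32°, forward 6.3 m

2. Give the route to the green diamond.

turn left 15°, forward 3.2 m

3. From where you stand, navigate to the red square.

turn left 164°, forward 4.6 m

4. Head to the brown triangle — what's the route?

turn left 122°, forward 8.5 m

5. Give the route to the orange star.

turn left 116°, forward 5.8 m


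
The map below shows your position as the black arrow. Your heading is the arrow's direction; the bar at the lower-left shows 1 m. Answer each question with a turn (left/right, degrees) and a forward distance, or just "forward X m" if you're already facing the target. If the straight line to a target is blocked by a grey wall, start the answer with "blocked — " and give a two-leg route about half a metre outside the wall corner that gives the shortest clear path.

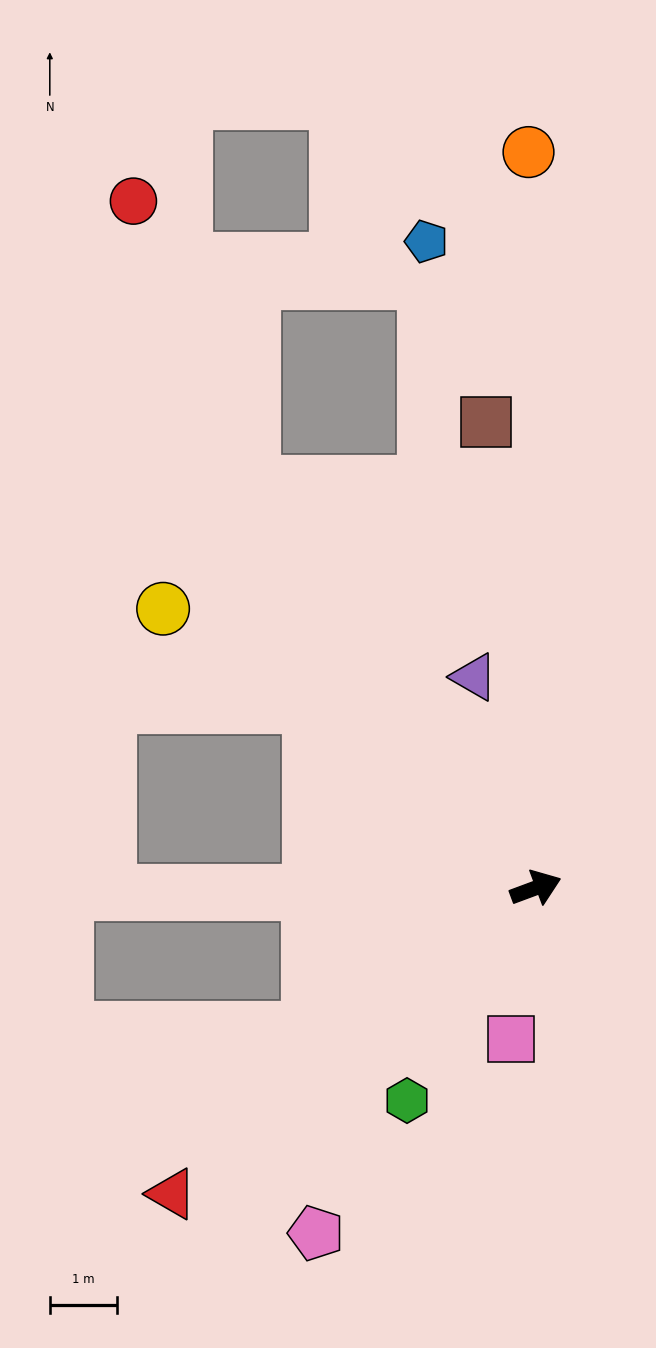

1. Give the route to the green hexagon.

turn right 142°, forward 3.7 m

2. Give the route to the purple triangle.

turn left 86°, forward 3.3 m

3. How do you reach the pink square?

turn right 120°, forward 2.3 m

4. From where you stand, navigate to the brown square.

turn left 76°, forward 6.9 m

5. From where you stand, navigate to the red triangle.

turn right 160°, forward 7.0 m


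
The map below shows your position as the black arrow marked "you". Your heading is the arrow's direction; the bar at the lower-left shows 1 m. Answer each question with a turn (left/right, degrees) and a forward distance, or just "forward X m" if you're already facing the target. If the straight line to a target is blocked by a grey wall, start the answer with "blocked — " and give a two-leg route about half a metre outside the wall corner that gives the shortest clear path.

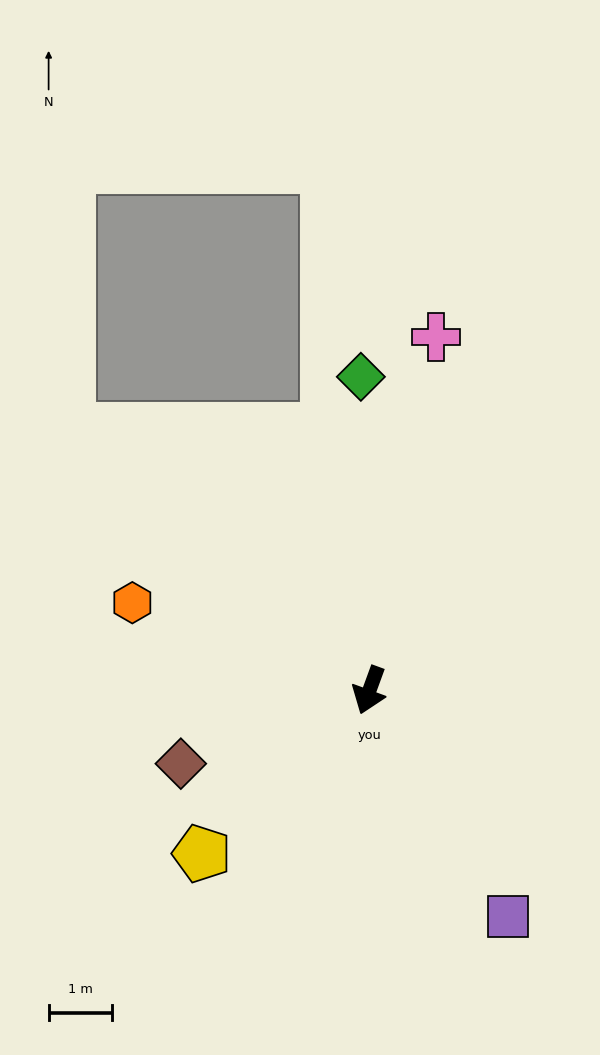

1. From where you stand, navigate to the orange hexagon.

turn right 90°, forward 4.0 m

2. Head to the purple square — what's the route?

turn left 52°, forward 4.2 m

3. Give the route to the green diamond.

turn right 158°, forward 4.9 m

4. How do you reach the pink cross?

turn right 171°, forward 5.6 m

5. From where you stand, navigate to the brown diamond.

turn right 49°, forward 3.2 m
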